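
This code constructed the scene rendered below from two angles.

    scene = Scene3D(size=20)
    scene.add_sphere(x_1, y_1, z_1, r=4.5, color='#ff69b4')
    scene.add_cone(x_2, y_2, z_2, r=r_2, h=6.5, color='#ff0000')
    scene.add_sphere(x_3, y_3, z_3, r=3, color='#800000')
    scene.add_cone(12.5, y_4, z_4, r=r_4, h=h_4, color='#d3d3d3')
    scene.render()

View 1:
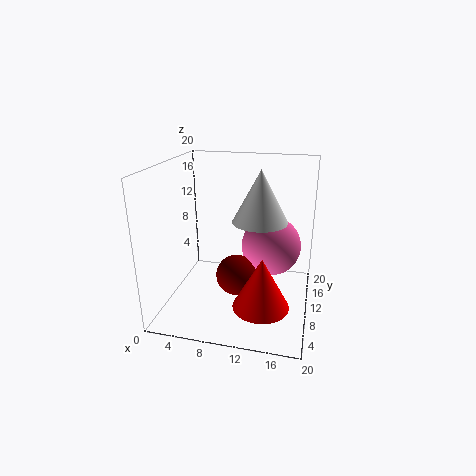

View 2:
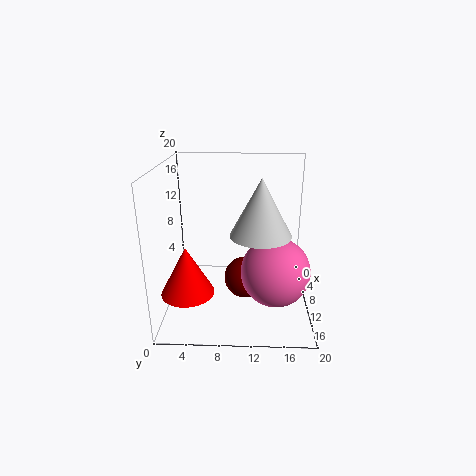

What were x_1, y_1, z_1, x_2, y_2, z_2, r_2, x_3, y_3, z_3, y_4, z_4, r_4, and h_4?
x_1 = 14
y_1 = 15
z_1 = 7
x_2 = 14.5
y_2 = 3.5
z_2 = 4
r_2 = 3.5
x_3 = 9.5
y_3 = 11
z_3 = 3.5
y_4 = 13
z_4 = 11.5
r_4 = 4
h_4 = 7.5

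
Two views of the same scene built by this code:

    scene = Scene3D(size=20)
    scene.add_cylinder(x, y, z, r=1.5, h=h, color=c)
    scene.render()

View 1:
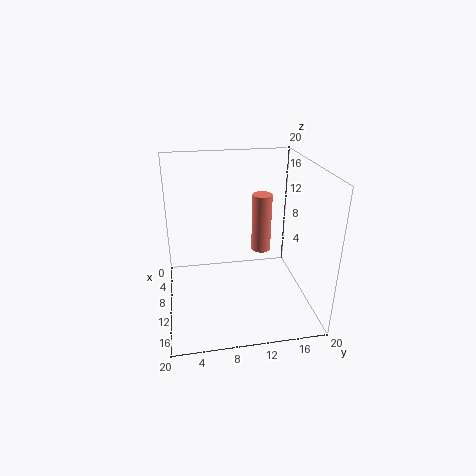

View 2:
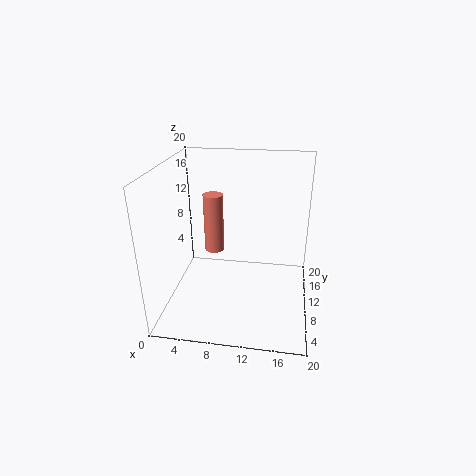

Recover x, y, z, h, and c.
x = 5.5, y = 14.5, z = 5.5, h = 9, c = 'salmon'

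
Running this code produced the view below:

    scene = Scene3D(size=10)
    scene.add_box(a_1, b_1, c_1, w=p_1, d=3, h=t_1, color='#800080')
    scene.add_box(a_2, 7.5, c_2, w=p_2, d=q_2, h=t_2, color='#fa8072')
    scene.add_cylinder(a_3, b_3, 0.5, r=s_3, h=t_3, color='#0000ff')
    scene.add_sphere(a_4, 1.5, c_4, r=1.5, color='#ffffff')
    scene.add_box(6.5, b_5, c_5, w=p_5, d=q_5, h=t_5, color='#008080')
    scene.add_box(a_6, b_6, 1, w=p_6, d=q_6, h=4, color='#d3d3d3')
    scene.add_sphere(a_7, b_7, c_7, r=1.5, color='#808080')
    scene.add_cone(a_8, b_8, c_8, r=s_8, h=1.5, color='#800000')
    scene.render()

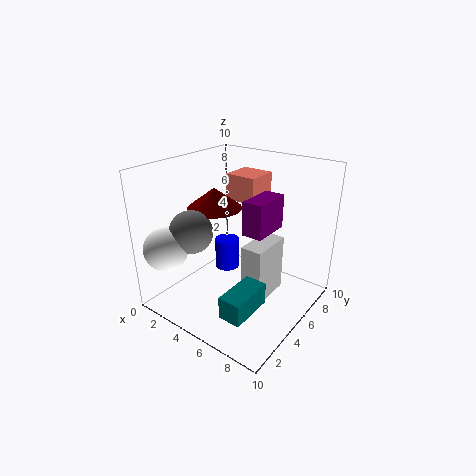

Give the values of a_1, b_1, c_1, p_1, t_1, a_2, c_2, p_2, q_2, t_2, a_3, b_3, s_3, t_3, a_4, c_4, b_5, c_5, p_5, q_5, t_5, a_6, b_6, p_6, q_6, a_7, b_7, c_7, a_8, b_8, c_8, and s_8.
a_1 = 5, b_1 = 5.5, c_1 = 5, p_1 = 1.5, t_1 = 2.5, a_2 = 2, c_2 = 6.5, p_2 = 2.5, q_2 = 2.5, t_2 = 2, a_3 = 2, b_3 = 7.5, s_3 = 1, t_3 = 2.5, a_4 = 1.5, c_4 = 4.5, b_5 = 1, c_5 = 1.5, p_5 = 1.5, q_5 = 3, t_5 = 1.5, a_6 = 6, b_6 = 4, p_6 = 1.5, q_6 = 3, a_7 = 2.5, b_7 = 3, c_7 = 5.5, a_8 = 2.5, b_8 = 5.5, c_8 = 6.5, s_8 = 2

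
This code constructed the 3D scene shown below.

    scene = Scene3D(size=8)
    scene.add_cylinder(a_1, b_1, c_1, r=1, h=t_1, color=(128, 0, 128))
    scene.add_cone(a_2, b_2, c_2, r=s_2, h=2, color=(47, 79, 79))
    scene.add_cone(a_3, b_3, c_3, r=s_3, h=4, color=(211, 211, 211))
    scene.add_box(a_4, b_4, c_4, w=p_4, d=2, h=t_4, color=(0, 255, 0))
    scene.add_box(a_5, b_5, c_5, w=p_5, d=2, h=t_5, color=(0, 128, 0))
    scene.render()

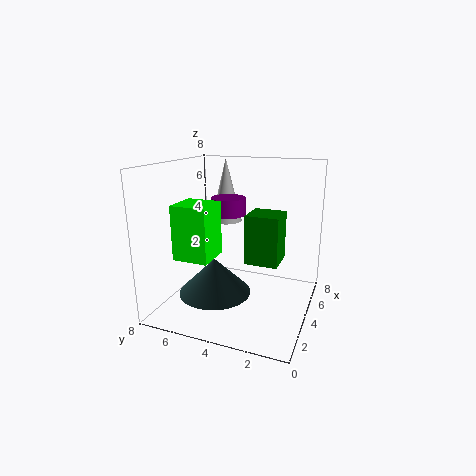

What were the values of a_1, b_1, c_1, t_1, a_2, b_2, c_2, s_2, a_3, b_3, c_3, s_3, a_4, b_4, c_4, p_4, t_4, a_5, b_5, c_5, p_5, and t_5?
a_1 = 5
b_1 = 5
c_1 = 5
t_1 = 1
a_2 = 3
b_2 = 5
c_2 = 1
s_2 = 2
a_3 = 7
b_3 = 6
c_3 = 4
s_3 = 1
a_4 = 2
b_4 = 5
c_4 = 3
p_4 = 2
t_4 = 3
a_5 = 5
b_5 = 2
c_5 = 2
p_5 = 2
t_5 = 3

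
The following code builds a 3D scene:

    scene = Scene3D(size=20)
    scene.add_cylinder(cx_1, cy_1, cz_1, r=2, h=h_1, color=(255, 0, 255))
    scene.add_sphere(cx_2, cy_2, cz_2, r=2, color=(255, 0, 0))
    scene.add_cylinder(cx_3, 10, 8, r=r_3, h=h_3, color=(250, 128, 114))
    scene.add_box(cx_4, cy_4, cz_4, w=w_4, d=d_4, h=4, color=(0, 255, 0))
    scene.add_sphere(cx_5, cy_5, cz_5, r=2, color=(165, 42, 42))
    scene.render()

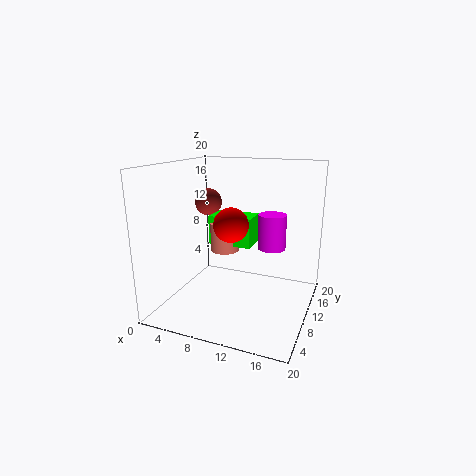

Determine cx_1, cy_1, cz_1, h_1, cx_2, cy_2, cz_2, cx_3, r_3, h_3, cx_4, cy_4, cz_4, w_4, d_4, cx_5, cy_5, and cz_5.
cx_1 = 14
cy_1 = 13
cz_1 = 8
h_1 = 5
cx_2 = 12
cy_2 = 3
cz_2 = 14
cx_3 = 8
r_3 = 2
h_3 = 4
cx_4 = 6
cy_4 = 9
cz_4 = 9
w_4 = 6
d_4 = 4
cx_5 = 4
cy_5 = 13
cz_5 = 14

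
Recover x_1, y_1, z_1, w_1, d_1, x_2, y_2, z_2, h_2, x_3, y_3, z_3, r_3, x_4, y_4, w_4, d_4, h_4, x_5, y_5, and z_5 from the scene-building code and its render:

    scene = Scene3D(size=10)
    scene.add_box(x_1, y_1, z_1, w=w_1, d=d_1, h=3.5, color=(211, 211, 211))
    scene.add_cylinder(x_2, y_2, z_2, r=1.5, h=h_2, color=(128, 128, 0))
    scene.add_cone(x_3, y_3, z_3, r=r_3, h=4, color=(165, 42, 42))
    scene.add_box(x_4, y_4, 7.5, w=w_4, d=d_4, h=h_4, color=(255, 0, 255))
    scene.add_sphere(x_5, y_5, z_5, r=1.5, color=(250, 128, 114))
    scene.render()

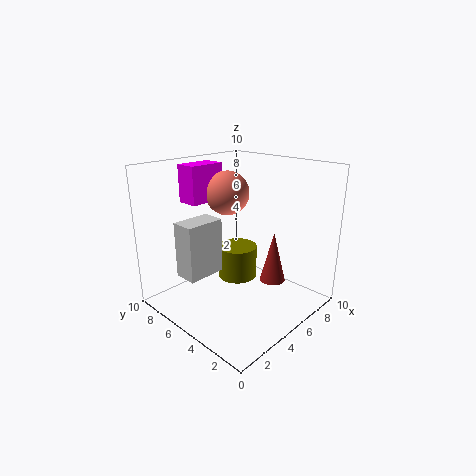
x_1 = 0.5; y_1 = 4.5; z_1 = 3.5; w_1 = 2.5; d_1 = 1.5; x_2 = 6.5; y_2 = 6.5; z_2 = 1; h_2 = 2.5; x_3 = 8.5; y_3 = 4.5; z_3 = 0.5; r_3 = 1; x_4 = 2.5; y_4 = 6.5; w_4 = 2.5; d_4 = 1.5; h_4 = 2.5; x_5 = 5; y_5 = 6; z_5 = 8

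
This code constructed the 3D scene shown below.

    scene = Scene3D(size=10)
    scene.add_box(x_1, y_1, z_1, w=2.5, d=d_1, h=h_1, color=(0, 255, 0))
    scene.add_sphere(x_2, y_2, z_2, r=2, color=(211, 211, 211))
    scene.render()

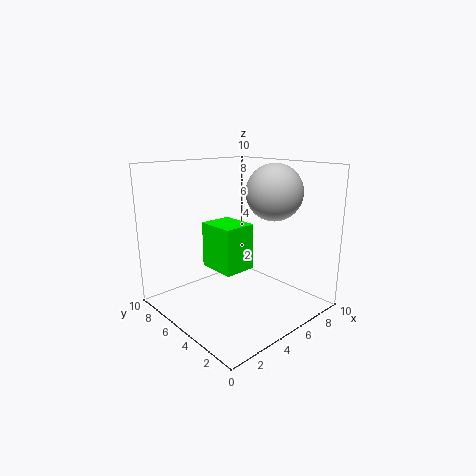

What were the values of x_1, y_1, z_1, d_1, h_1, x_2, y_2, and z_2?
x_1 = 4.5, y_1 = 5.5, z_1 = 2, d_1 = 3, h_1 = 3.5, x_2 = 7.5, y_2 = 4, z_2 = 8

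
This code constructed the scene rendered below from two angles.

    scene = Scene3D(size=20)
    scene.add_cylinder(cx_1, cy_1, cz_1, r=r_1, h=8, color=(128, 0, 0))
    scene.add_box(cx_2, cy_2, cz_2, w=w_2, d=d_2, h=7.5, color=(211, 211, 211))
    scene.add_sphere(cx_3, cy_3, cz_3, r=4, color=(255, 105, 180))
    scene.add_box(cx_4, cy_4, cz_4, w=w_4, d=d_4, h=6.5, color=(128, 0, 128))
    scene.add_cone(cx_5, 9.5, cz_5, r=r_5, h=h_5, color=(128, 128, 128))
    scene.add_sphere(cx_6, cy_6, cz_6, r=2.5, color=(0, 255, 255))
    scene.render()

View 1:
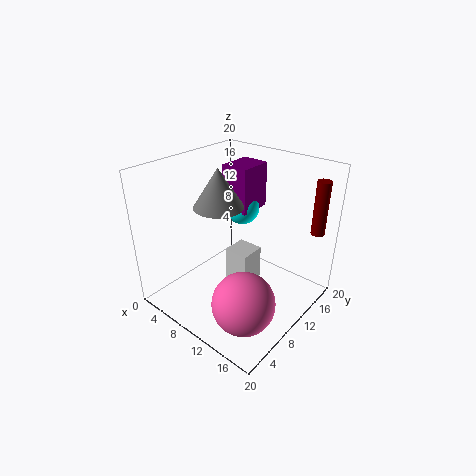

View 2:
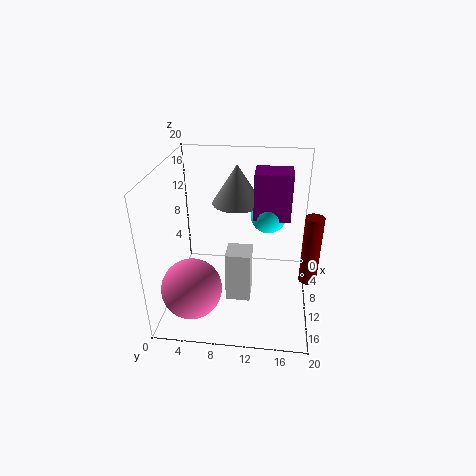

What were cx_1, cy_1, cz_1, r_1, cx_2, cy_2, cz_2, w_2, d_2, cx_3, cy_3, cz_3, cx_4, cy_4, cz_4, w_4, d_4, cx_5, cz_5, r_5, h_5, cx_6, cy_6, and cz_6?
cx_1 = 17.5; cy_1 = 19; cz_1 = 9.5; r_1 = 1; cx_2 = 9; cy_2 = 8.5; cz_2 = 1; w_2 = 3.5; d_2 = 3.5; cx_3 = 15.5; cy_3 = 4.5; cz_3 = 5; cx_4 = 5.5; cy_4 = 12; cz_4 = 12.5; w_4 = 4; d_4 = 5; cx_5 = 7; cz_5 = 14; r_5 = 3.5; h_5 = 5.5; cx_6 = 7.5; cy_6 = 14; cz_6 = 12.5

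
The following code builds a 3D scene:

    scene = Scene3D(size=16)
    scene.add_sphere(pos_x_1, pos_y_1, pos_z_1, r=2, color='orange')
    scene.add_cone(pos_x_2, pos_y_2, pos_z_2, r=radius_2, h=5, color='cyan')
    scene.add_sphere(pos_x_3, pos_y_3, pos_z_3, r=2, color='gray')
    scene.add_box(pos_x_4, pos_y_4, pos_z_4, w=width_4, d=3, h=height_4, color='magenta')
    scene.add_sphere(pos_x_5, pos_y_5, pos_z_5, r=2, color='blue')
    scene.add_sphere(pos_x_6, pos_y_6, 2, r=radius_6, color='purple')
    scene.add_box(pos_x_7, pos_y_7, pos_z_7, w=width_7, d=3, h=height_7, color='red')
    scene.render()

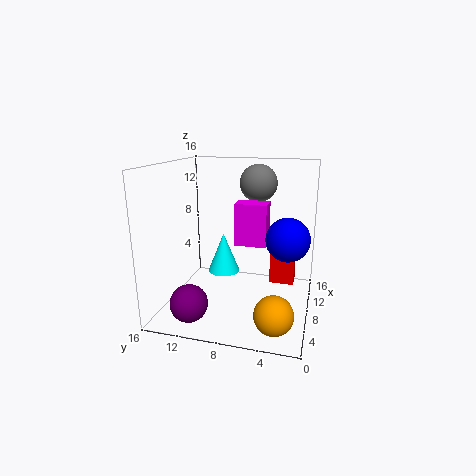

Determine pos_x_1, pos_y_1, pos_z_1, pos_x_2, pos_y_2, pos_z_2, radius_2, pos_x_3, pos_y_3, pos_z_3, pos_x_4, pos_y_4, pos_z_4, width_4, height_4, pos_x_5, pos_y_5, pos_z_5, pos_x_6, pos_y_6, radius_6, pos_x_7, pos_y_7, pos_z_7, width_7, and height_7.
pos_x_1 = 3; pos_y_1 = 3; pos_z_1 = 2; pos_x_2 = 12; pos_y_2 = 11; pos_z_2 = 2; radius_2 = 2; pos_x_3 = 9; pos_y_3 = 6; pos_z_3 = 14; pos_x_4 = 3; pos_y_4 = 4; pos_z_4 = 9; width_4 = 2; height_4 = 4; pos_x_5 = 3; pos_y_5 = 2; pos_z_5 = 10; pos_x_6 = 3; pos_y_6 = 12; radius_6 = 2; pos_x_7 = 12; pos_y_7 = 2; pos_z_7 = 1; width_7 = 2; height_7 = 5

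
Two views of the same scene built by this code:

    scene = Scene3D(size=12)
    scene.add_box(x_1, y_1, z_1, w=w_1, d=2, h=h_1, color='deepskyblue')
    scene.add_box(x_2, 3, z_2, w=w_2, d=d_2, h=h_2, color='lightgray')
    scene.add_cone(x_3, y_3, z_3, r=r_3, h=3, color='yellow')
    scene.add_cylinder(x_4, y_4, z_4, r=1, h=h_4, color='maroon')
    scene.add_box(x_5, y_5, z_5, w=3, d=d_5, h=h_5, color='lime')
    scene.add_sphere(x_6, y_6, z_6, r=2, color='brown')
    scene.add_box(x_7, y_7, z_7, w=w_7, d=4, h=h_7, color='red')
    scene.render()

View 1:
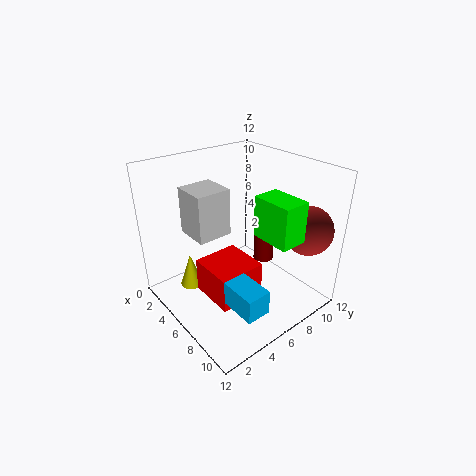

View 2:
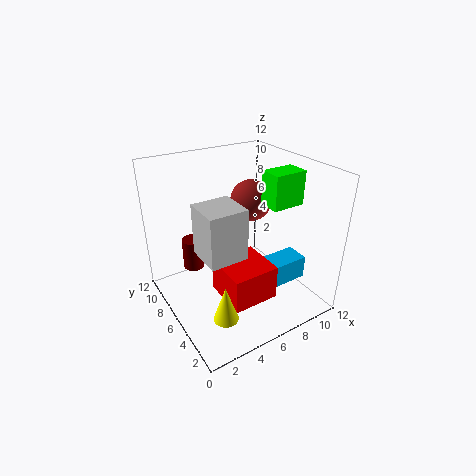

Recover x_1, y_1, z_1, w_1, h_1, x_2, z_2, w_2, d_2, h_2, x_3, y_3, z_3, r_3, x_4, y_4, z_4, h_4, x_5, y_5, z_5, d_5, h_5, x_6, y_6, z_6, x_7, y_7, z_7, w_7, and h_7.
x_1 = 8, y_1 = 3, z_1 = 2, w_1 = 3, h_1 = 2, x_2 = 2, z_2 = 6, w_2 = 3, d_2 = 3, h_2 = 4, x_3 = 3, y_3 = 3, z_3 = 1, r_3 = 1, x_4 = 4, y_4 = 11, z_4 = 1, h_4 = 3, x_5 = 9, y_5 = 5, z_5 = 8, d_5 = 2, h_5 = 3, x_6 = 10, y_6 = 10, z_6 = 7, x_7 = 4, y_7 = 3, z_7 = 1, w_7 = 4, h_7 = 3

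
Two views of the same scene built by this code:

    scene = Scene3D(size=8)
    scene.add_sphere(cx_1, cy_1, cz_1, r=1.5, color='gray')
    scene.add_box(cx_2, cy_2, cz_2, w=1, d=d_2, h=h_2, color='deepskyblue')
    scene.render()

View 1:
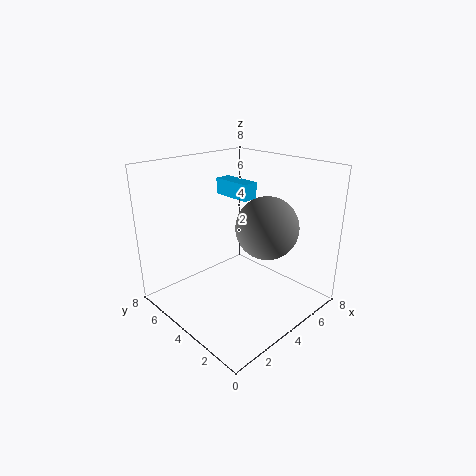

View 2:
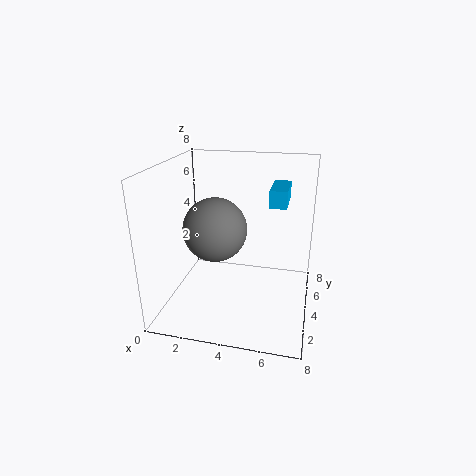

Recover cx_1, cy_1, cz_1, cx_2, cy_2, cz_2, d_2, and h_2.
cx_1 = 3.5; cy_1 = 1.5; cz_1 = 5.5; cx_2 = 5.5; cy_2 = 5; cz_2 = 5.5; d_2 = 2.5; h_2 = 1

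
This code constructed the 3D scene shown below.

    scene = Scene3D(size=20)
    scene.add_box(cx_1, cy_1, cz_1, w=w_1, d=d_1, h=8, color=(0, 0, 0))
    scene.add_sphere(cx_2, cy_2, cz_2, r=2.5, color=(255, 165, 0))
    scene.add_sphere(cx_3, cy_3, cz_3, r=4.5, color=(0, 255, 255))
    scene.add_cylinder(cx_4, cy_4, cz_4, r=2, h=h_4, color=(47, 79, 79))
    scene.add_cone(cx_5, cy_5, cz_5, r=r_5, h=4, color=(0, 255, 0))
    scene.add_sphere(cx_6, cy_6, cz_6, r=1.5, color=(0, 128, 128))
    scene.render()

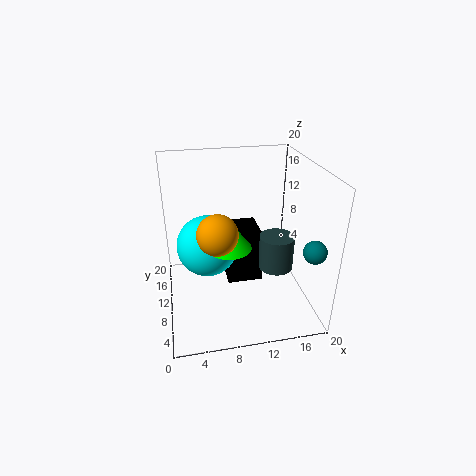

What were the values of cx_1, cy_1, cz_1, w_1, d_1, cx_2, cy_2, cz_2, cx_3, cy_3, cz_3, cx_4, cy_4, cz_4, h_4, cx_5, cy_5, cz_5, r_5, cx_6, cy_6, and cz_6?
cx_1 = 9, cy_1 = 12.5, cz_1 = 0.5, w_1 = 5.5, d_1 = 6.5, cx_2 = 6.5, cy_2 = 5, cz_2 = 13.5, cx_3 = 6, cy_3 = 13, cz_3 = 7.5, cx_4 = 13, cy_4 = 2.5, cz_4 = 10, h_4 = 4, cx_5 = 8.5, cy_5 = 8.5, cz_5 = 9.5, r_5 = 3, cx_6 = 18.5, cy_6 = 3.5, cz_6 = 10.5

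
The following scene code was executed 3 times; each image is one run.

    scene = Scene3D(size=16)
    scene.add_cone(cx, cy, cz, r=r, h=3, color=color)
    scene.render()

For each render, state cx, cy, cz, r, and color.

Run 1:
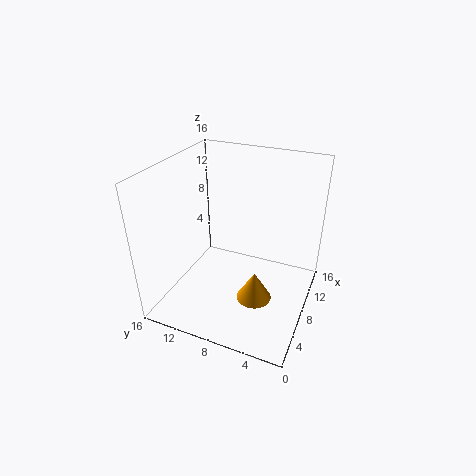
cx = 4, cy = 4.5, cz = 4, r = 1.75, color = 'orange'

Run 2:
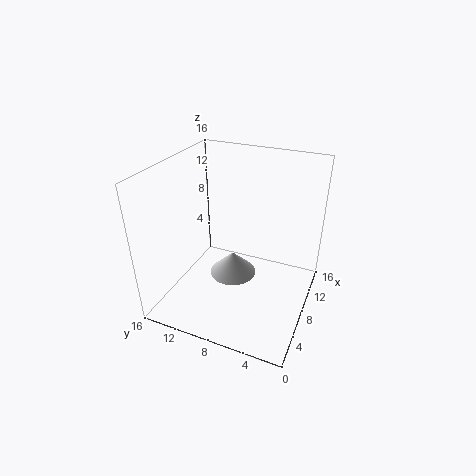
cx = 11.5, cy = 10.25, cz = 0.25, r = 3, color = 'lightgray'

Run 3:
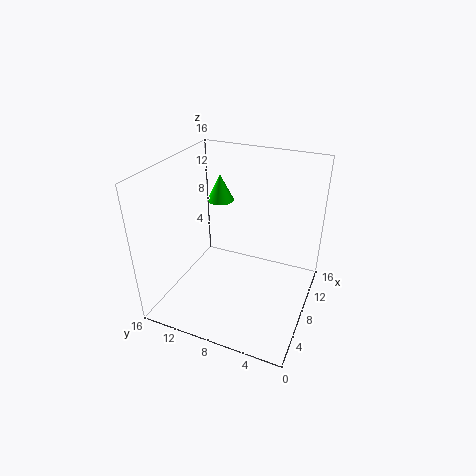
cx = 10, cy = 11, cz = 11.25, r = 1.5, color = 'lime'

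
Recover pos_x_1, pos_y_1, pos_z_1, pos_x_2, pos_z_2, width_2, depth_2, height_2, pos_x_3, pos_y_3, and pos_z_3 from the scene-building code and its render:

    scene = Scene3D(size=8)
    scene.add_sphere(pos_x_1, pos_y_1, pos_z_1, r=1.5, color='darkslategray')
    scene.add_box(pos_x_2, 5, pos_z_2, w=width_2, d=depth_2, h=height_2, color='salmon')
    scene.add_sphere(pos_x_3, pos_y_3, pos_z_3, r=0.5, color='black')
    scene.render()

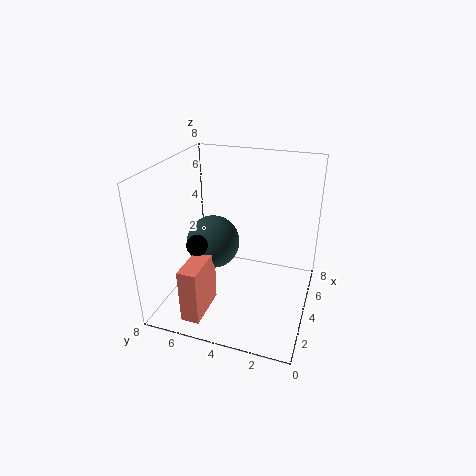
pos_x_1 = 4; pos_y_1 = 5.5; pos_z_1 = 3.5; pos_x_2 = 0.5; pos_z_2 = 0.5; width_2 = 2.5; depth_2 = 1; height_2 = 3; pos_x_3 = 1; pos_y_3 = 5; pos_z_3 = 5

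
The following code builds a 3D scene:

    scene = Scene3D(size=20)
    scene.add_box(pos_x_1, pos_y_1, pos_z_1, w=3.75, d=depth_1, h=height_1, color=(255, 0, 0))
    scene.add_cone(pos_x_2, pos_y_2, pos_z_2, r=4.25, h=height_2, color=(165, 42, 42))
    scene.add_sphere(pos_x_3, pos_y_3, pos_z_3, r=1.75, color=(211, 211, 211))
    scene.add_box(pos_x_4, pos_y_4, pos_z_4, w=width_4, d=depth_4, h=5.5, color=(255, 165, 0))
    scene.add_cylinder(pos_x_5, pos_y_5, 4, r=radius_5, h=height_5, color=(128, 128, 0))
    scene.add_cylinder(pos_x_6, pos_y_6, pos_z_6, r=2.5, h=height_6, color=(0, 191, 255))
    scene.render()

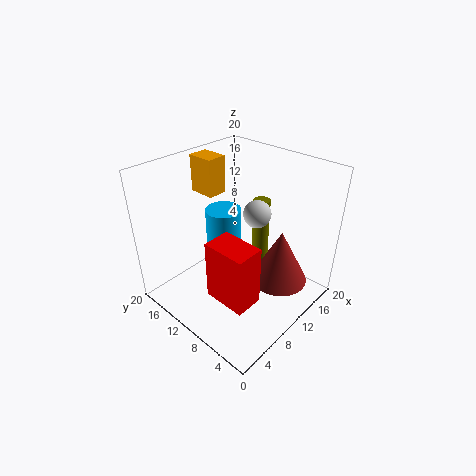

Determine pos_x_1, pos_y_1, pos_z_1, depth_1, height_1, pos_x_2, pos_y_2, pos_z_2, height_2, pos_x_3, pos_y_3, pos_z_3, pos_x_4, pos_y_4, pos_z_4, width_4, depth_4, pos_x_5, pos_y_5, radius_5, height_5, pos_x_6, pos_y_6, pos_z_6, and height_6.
pos_x_1 = 3.25, pos_y_1 = 3.5, pos_z_1 = 4.75, depth_1 = 5.75, height_1 = 8, pos_x_2 = 15.25, pos_y_2 = 6.25, pos_z_2 = 1.75, height_2 = 8.25, pos_x_3 = 10, pos_y_3 = 6.75, pos_z_3 = 15, pos_x_4 = 10.5, pos_y_4 = 15.75, pos_z_4 = 14, width_4 = 3, depth_4 = 4, pos_x_5 = 15, pos_y_5 = 10, radius_5 = 1.25, height_5 = 10, pos_x_6 = 10, pos_y_6 = 12.75, pos_z_6 = 8, height_6 = 5.5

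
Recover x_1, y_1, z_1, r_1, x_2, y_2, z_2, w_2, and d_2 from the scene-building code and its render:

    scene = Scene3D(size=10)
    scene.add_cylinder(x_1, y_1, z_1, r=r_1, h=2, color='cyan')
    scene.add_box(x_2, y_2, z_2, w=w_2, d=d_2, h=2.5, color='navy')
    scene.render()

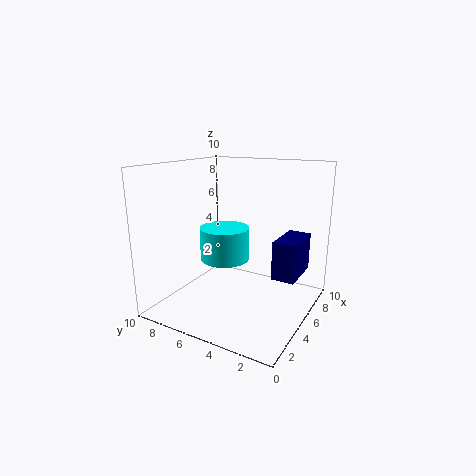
x_1 = 2.5, y_1 = 4.5, z_1 = 4.5, r_1 = 1.5, x_2 = 4, y_2 = 0.5, z_2 = 3, w_2 = 3, d_2 = 1.5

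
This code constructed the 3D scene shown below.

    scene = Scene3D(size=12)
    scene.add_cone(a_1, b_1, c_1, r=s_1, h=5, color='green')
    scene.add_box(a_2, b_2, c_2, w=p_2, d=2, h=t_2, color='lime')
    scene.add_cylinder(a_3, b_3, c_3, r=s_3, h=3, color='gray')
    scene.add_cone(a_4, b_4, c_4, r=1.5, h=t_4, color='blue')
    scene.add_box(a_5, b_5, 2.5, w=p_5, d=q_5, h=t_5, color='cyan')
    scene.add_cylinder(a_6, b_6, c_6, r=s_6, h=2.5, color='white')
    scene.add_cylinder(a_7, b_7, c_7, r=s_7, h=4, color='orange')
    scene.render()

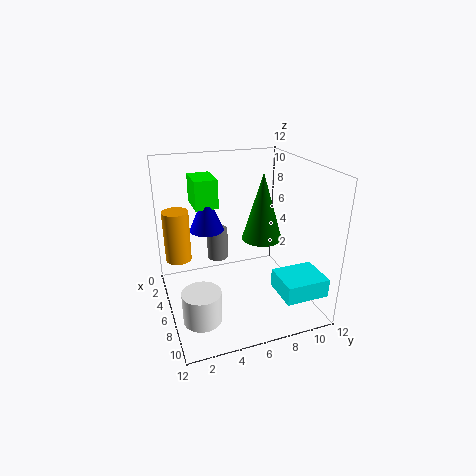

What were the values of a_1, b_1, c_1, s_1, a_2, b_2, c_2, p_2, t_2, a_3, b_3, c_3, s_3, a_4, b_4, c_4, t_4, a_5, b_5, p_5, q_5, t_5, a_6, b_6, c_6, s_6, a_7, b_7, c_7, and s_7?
a_1 = 8.5, b_1 = 7, c_1 = 7, s_1 = 1.5, a_2 = 1, b_2 = 3, c_2 = 8, p_2 = 3, t_2 = 2.5, a_3 = 1.5, b_3 = 5.5, c_3 = 2, s_3 = 1, a_4 = 3.5, b_4 = 4, c_4 = 6, t_4 = 3.5, a_5 = 8.5, b_5 = 8, p_5 = 3, q_5 = 3.5, t_5 = 1.5, a_6 = 9, b_6 = 2, c_6 = 1, s_6 = 1.5, a_7 = 6, b_7 = 1, c_7 = 5, s_7 = 1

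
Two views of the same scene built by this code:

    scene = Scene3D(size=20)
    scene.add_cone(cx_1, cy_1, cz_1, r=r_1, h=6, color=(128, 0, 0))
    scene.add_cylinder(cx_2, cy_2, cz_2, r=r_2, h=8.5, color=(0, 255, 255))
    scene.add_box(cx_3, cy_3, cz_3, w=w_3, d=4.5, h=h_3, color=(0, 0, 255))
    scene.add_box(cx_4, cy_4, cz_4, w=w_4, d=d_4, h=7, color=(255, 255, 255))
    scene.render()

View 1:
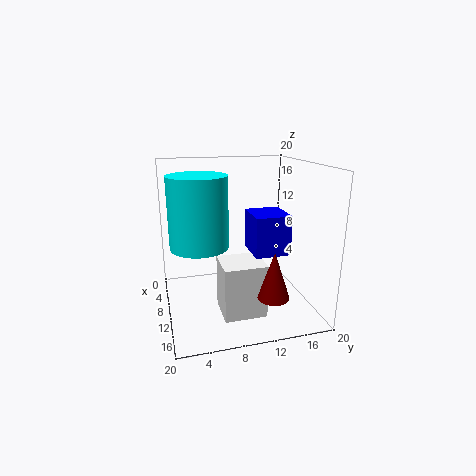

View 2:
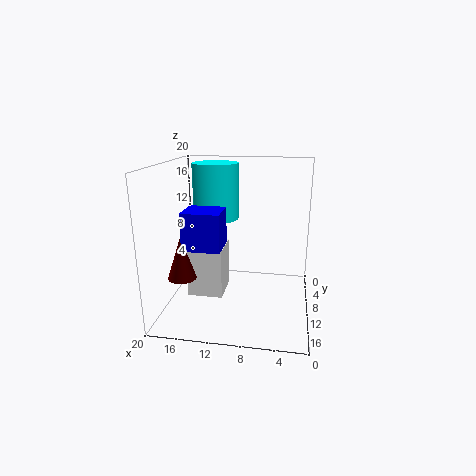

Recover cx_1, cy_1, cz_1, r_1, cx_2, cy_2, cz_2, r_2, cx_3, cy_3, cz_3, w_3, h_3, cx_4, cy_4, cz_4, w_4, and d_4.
cx_1 = 17.5; cy_1 = 12.5; cz_1 = 4.5; r_1 = 2; cx_2 = 14.5; cy_2 = 4; cz_2 = 11; r_2 = 3.5; cx_3 = 11.5; cy_3 = 10.5; cz_3 = 9.5; w_3 = 5; h_3 = 5; cx_4 = 12; cy_4 = 6.5; cz_4 = 1.5; w_4 = 5; d_4 = 5.5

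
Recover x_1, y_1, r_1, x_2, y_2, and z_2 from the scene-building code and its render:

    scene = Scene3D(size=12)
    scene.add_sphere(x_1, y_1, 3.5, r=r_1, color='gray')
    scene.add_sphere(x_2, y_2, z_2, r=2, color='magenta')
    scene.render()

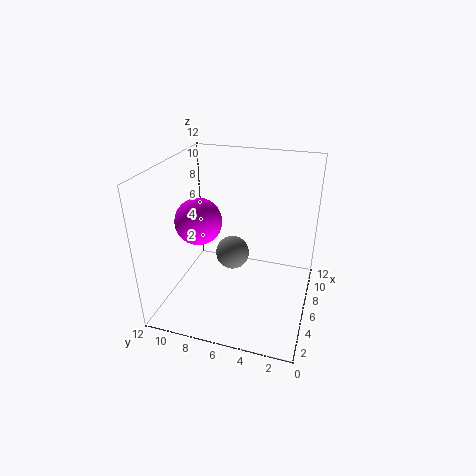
x_1 = 7.5
y_1 = 7
r_1 = 1.5
x_2 = 6
y_2 = 9.5
z_2 = 7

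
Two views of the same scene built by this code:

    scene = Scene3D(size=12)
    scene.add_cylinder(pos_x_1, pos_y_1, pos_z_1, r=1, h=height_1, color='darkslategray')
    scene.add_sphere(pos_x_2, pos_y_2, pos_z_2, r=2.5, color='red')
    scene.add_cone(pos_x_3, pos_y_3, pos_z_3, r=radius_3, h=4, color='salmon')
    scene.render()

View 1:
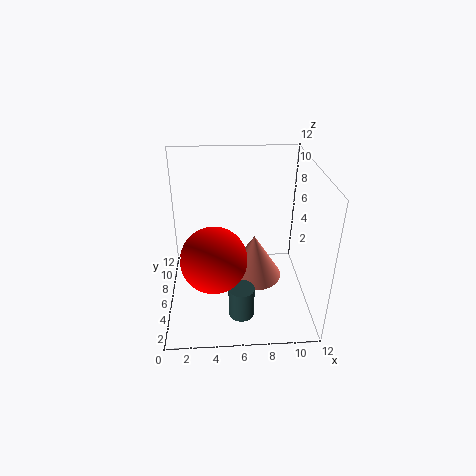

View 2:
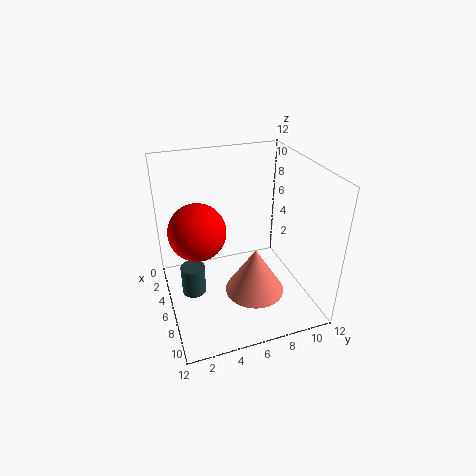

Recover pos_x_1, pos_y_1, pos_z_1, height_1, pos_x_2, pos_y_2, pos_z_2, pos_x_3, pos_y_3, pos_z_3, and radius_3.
pos_x_1 = 6; pos_y_1 = 2; pos_z_1 = 1.5; height_1 = 2.5; pos_x_2 = 4; pos_y_2 = 3; pos_z_2 = 6; pos_x_3 = 7.5; pos_y_3 = 7; pos_z_3 = 1.5; radius_3 = 2.5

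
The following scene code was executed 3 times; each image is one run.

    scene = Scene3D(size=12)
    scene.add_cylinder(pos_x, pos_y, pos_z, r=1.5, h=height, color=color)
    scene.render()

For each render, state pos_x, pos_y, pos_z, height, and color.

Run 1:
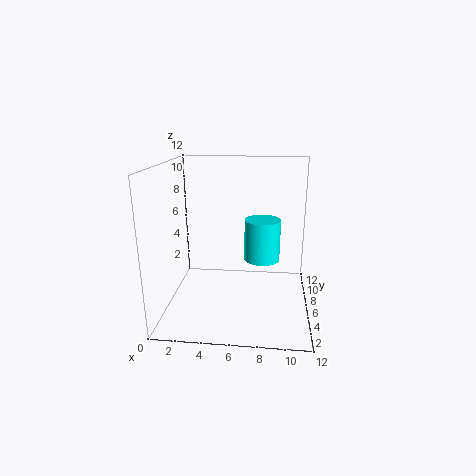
pos_x = 8, pos_y = 6.5, pos_z = 4, height = 3.5, color = 'cyan'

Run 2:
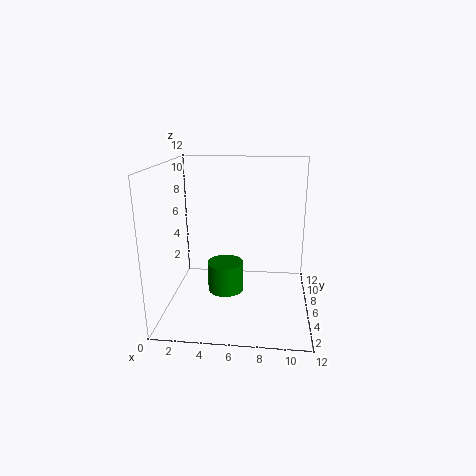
pos_x = 5, pos_y = 5.5, pos_z = 1.5, height = 2.5, color = 'green'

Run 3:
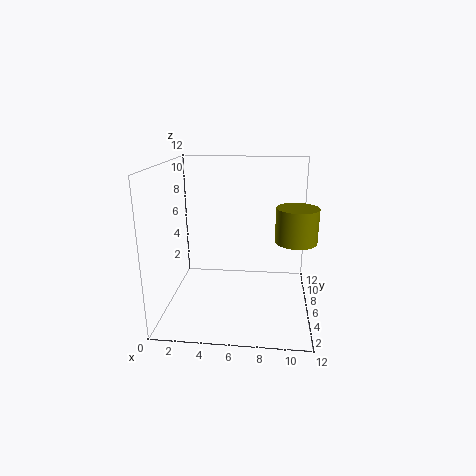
pos_x = 10.5, pos_y = 3, pos_z = 7, height = 2.5, color = 'olive'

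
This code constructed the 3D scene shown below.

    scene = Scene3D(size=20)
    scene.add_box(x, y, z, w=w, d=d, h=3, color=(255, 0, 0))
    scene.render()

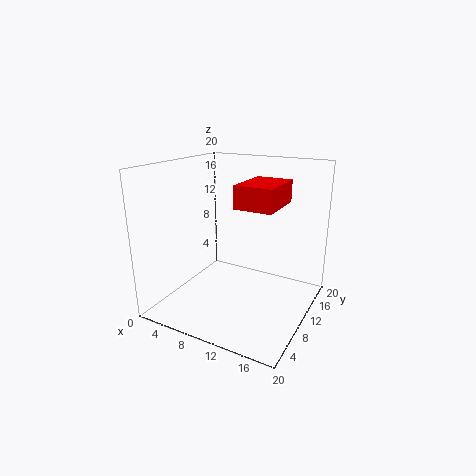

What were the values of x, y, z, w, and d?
x = 11; y = 7; z = 15; w = 5; d = 7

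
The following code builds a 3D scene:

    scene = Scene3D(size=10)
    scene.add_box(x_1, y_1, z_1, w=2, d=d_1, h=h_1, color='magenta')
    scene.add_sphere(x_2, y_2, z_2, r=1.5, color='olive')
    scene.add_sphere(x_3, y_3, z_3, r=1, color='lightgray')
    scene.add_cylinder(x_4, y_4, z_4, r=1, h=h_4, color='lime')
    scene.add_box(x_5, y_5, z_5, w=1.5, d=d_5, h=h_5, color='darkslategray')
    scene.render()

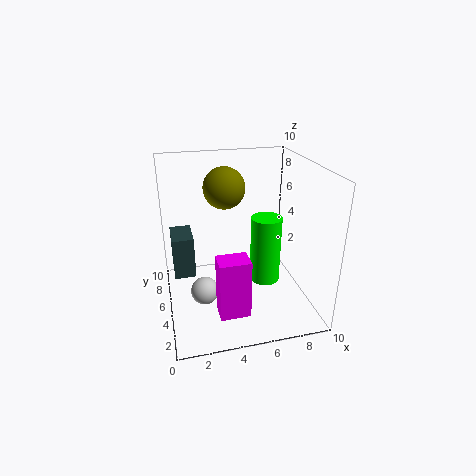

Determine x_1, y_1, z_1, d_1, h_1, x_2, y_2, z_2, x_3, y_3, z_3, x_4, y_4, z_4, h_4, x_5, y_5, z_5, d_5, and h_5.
x_1 = 3
y_1 = 1.5
z_1 = 1
d_1 = 1.5
h_1 = 4
x_2 = 4.5
y_2 = 7
z_2 = 8
x_3 = 2.5
y_3 = 5
z_3 = 1
x_4 = 6.5
y_4 = 3.5
z_4 = 2.5
h_4 = 4.5
x_5 = 0.5
y_5 = 5.5
z_5 = 2
d_5 = 2.5
h_5 = 3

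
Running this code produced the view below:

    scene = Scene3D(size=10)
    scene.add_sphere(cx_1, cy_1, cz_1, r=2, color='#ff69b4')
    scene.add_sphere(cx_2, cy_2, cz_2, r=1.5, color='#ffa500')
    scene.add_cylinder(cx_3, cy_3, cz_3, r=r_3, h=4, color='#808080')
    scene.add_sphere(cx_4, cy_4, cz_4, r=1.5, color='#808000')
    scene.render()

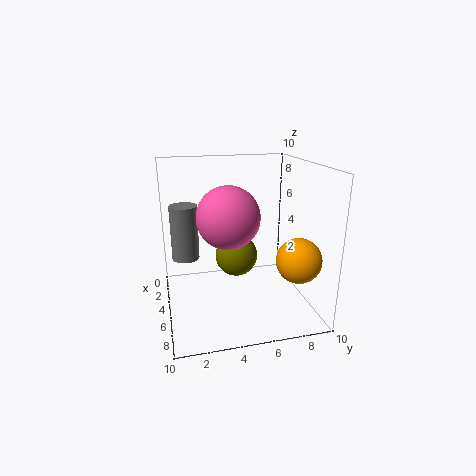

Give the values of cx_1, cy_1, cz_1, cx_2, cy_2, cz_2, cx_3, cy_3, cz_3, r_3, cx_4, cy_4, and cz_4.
cx_1 = 6.5
cy_1 = 4
cz_1 = 7
cx_2 = 7.5
cy_2 = 8.5
cz_2 = 4
cx_3 = 3
cy_3 = 1.5
cz_3 = 3
r_3 = 1
cx_4 = 4.5
cy_4 = 5
cz_4 = 3.5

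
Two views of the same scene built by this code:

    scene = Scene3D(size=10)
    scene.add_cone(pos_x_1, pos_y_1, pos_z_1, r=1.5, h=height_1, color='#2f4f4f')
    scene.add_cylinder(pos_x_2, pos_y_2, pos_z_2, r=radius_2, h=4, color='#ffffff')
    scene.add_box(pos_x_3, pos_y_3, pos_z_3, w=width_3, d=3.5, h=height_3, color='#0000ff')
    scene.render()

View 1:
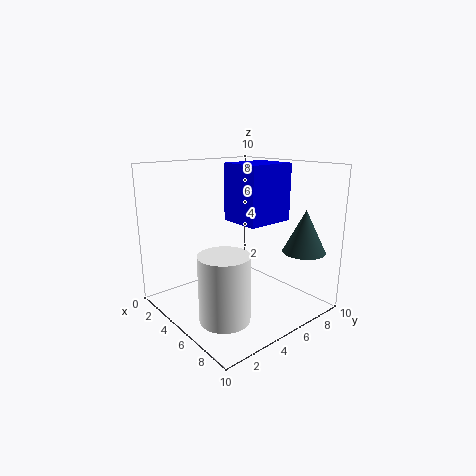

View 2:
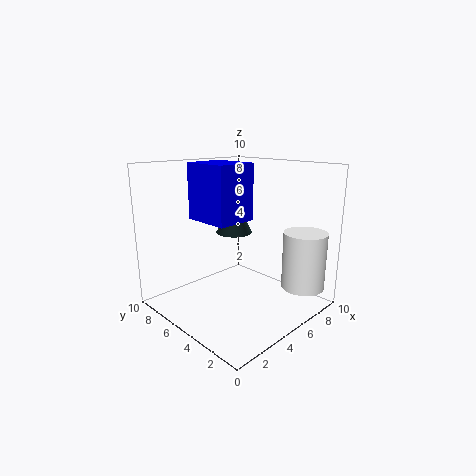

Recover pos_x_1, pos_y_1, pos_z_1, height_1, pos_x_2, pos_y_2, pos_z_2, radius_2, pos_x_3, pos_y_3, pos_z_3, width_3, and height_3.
pos_x_1 = 8; pos_y_1 = 8.5; pos_z_1 = 4; height_1 = 3; pos_x_2 = 8; pos_y_2 = 1.5; pos_z_2 = 1.5; radius_2 = 1.5; pos_x_3 = 3.5; pos_y_3 = 5; pos_z_3 = 6; width_3 = 3; height_3 = 4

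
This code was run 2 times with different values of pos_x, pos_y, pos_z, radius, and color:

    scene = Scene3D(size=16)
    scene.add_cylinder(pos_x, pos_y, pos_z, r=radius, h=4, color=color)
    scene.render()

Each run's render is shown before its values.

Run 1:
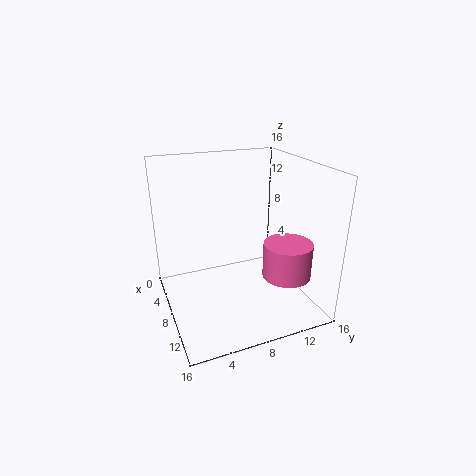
pos_x = 10.5
pos_y = 13
pos_z = 3.5
radius = 2.75
color = 'hotpink'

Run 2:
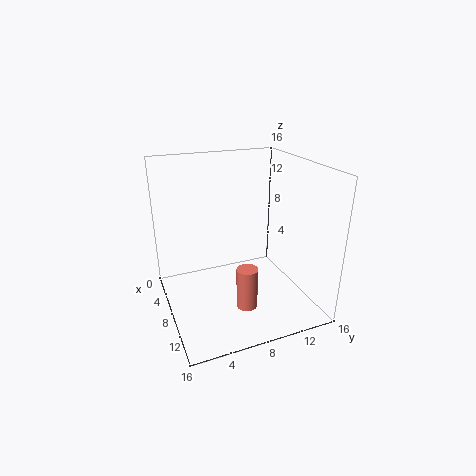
pos_x = 14.5
pos_y = 6.25
pos_z = 4
radius = 1
color = 'salmon'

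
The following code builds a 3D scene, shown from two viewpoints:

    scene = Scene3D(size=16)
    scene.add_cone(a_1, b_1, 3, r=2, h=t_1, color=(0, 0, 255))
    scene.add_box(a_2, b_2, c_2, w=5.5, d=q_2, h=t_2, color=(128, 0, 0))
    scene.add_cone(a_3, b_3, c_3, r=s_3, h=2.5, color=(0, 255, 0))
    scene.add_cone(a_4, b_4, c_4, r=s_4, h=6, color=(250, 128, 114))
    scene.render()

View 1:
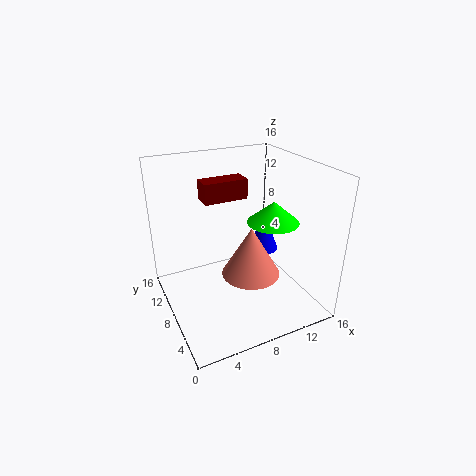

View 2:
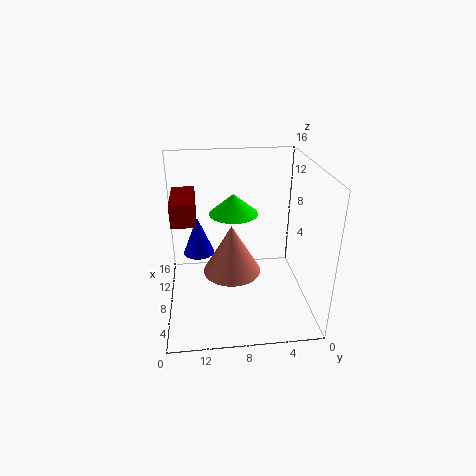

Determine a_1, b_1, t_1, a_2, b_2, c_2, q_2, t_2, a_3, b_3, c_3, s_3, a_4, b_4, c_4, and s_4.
a_1 = 14
b_1 = 12.5
t_1 = 5
a_2 = 6
b_2 = 12.5
c_2 = 10.5
q_2 = 2.5
t_2 = 2.5
a_3 = 12.5
b_3 = 8
c_3 = 9
s_3 = 3
a_4 = 10
b_4 = 8.5
c_4 = 2.5
s_4 = 3.5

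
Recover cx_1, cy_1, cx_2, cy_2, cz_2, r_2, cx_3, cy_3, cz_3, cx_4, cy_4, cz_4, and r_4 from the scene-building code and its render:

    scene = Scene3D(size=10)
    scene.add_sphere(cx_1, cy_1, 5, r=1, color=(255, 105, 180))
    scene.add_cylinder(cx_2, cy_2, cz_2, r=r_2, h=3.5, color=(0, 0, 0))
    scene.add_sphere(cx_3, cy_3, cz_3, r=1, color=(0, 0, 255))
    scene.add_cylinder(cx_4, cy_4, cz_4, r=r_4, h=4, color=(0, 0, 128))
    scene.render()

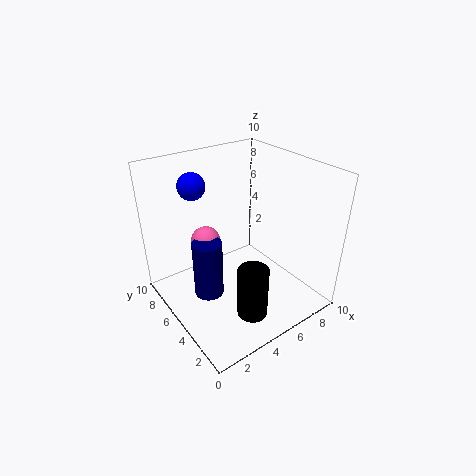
cx_1 = 3
cy_1 = 6
cx_2 = 4
cy_2 = 2
cz_2 = 1
r_2 = 1
cx_3 = 3.5
cy_3 = 8.5
cz_3 = 8
cx_4 = 2.5
cy_4 = 5
cz_4 = 1.5
r_4 = 1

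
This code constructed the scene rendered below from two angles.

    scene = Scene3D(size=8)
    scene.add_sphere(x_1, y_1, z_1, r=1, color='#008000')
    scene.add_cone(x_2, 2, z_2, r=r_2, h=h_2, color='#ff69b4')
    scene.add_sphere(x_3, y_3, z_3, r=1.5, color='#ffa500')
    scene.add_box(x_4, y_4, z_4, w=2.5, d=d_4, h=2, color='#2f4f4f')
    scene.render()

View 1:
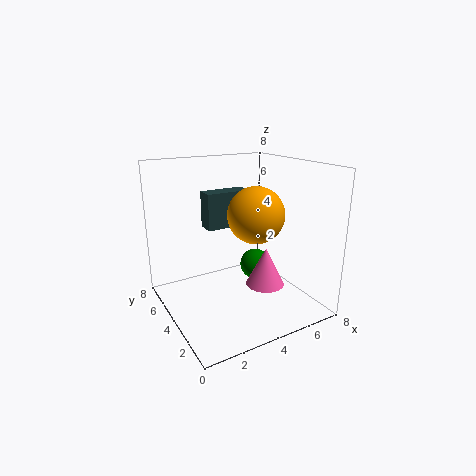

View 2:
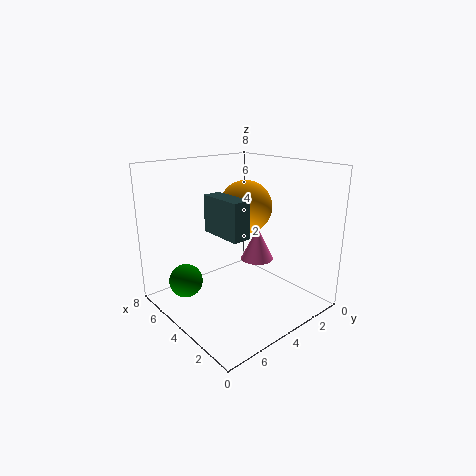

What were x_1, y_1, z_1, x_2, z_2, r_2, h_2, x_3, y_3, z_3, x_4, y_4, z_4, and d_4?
x_1 = 6.5; y_1 = 6; z_1 = 1; x_2 = 4.5; z_2 = 2; r_2 = 1; h_2 = 2; x_3 = 4.5; y_3 = 3; z_3 = 5.5; x_4 = 2.5; y_4 = 4.5; z_4 = 4.5; d_4 = 1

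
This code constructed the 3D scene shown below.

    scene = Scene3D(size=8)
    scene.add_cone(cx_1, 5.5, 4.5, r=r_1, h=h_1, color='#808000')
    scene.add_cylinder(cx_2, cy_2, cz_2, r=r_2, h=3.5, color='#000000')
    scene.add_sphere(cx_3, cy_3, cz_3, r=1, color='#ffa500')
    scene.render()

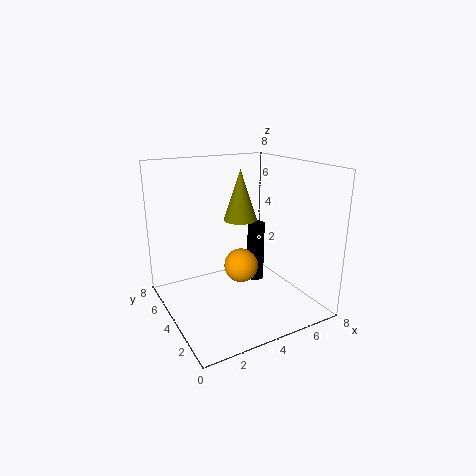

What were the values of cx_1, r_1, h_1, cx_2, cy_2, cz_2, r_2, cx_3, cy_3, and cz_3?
cx_1 = 5; r_1 = 1; h_1 = 3; cx_2 = 5.5; cy_2 = 4.5; cz_2 = 1; r_2 = 0.5; cx_3 = 4.5; cy_3 = 4.5; cz_3 = 2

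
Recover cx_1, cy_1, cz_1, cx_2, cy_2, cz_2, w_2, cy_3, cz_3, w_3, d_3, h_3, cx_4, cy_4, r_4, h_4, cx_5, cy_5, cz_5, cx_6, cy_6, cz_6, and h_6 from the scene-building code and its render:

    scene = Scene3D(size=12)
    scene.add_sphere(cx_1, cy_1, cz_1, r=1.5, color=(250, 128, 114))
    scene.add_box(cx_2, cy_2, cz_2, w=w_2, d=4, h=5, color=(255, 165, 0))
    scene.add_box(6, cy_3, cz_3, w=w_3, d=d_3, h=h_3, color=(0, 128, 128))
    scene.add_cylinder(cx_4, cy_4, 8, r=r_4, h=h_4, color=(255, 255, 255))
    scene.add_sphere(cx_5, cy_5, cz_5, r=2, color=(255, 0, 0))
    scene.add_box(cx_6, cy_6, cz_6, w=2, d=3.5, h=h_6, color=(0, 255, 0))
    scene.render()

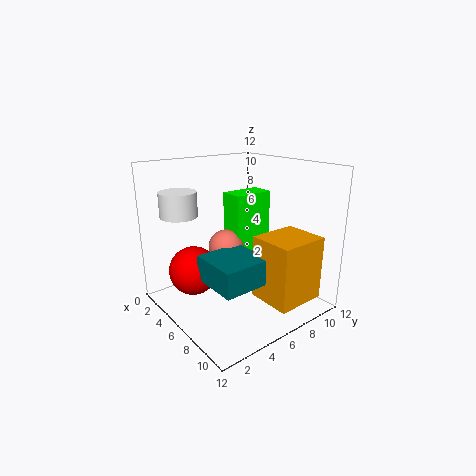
cx_1 = 5; cy_1 = 5.5; cz_1 = 5; cx_2 = 8.5; cy_2 = 5.5; cz_2 = 2; w_2 = 3.5; cy_3 = 2; cz_3 = 3.5; w_3 = 4; d_3 = 4; h_3 = 2; cx_4 = 3.5; cy_4 = 2; r_4 = 1.5; h_4 = 2; cx_5 = 4.5; cy_5 = 2.5; cz_5 = 3.5; cx_6 = 4; cy_6 = 6; cz_6 = 4; h_6 = 5.5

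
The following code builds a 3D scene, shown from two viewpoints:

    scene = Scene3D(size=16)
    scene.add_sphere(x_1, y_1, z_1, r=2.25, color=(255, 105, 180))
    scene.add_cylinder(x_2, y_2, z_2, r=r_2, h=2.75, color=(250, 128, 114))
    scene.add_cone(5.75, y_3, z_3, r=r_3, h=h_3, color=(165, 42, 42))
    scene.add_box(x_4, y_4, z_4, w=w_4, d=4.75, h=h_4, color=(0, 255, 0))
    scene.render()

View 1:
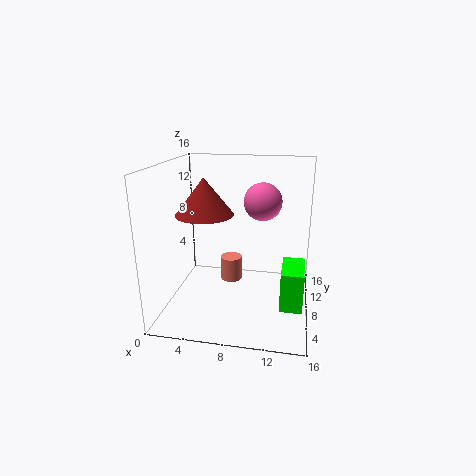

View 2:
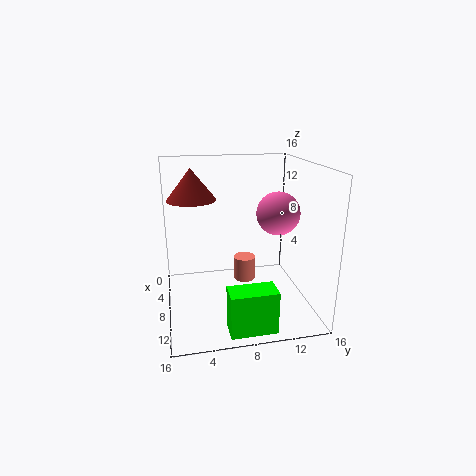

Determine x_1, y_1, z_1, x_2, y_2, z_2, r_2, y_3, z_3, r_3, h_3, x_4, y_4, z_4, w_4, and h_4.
x_1 = 10.25
y_1 = 11.75
z_1 = 11.25
x_2 = 7
y_2 = 9
z_2 = 2.5
r_2 = 1.25
y_3 = 3.25
z_3 = 12
r_3 = 2.75
h_3 = 3.5
x_4 = 13
y_4 = 5.75
z_4 = 0.5
w_4 = 2.5
h_4 = 4.5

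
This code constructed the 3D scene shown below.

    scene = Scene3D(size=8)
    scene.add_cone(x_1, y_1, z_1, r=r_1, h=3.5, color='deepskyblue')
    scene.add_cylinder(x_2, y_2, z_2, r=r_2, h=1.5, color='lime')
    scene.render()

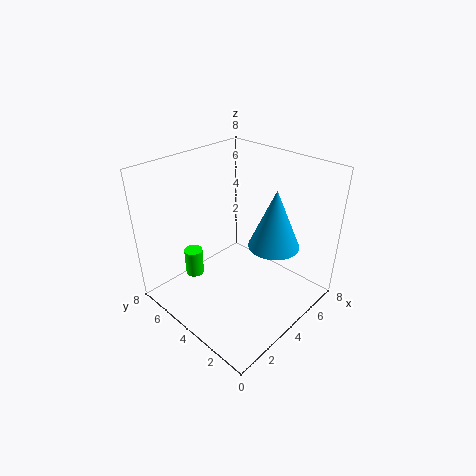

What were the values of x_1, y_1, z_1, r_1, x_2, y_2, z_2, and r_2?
x_1 = 6
y_1 = 3
z_1 = 3
r_1 = 1.5
x_2 = 2
y_2 = 5.5
z_2 = 2
r_2 = 0.5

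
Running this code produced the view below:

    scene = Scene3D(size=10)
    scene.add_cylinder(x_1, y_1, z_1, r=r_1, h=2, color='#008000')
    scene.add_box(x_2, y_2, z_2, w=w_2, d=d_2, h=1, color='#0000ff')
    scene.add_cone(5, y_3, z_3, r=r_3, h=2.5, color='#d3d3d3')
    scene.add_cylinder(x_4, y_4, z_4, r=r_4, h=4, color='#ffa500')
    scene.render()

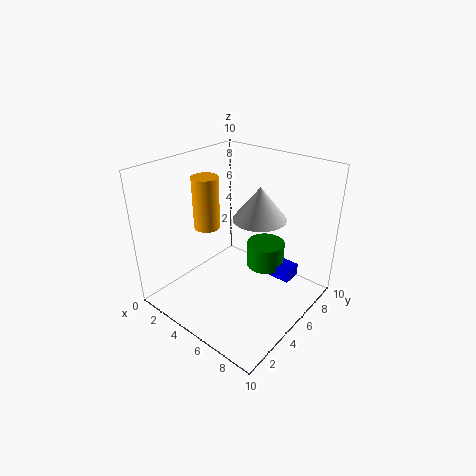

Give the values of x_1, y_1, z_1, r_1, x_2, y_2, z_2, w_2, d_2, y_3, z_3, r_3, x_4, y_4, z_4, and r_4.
x_1 = 5, y_1 = 8.5, z_1 = 1, r_1 = 1.5, x_2 = 5.5, y_2 = 8, z_2 = 0.5, w_2 = 2, d_2 = 1.5, y_3 = 7.5, z_3 = 5.5, r_3 = 2, x_4 = 1.5, y_4 = 5.5, z_4 = 4.5, r_4 = 1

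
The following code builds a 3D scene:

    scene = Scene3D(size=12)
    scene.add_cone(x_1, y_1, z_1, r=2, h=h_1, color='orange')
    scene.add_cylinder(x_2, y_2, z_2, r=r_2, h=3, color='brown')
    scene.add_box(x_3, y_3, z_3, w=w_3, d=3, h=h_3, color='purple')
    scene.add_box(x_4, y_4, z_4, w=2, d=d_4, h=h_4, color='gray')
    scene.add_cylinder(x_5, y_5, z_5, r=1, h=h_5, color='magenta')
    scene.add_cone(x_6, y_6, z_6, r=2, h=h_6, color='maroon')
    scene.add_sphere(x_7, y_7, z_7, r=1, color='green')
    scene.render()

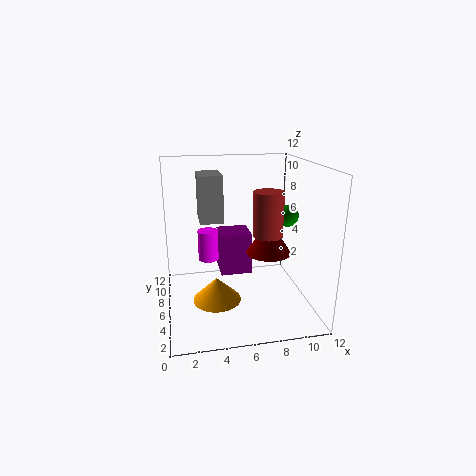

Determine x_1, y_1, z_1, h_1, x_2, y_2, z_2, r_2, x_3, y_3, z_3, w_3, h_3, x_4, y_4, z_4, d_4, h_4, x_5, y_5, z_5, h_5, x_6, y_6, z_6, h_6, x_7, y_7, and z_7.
x_1 = 4, y_1 = 5, z_1 = 1, h_1 = 2, x_2 = 7, y_2 = 1, z_2 = 8, r_2 = 1, x_3 = 5, y_3 = 9, z_3 = 1, w_3 = 3, h_3 = 4, x_4 = 3, y_4 = 7, z_4 = 7, d_4 = 3, h_4 = 4, x_5 = 4, y_5 = 11, z_5 = 2, h_5 = 3, x_6 = 9, y_6 = 7, z_6 = 4, h_6 = 3, x_7 = 11, y_7 = 8, z_7 = 7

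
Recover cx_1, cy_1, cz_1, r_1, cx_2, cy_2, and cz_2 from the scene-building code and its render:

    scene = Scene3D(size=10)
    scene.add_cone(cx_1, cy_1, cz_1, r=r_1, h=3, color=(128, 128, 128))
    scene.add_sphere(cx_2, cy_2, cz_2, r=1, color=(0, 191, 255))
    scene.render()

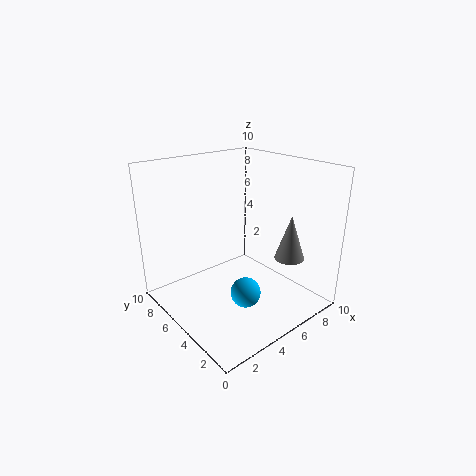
cx_1 = 7
cy_1 = 2
cz_1 = 4
r_1 = 1
cx_2 = 4
cy_2 = 3
cz_2 = 2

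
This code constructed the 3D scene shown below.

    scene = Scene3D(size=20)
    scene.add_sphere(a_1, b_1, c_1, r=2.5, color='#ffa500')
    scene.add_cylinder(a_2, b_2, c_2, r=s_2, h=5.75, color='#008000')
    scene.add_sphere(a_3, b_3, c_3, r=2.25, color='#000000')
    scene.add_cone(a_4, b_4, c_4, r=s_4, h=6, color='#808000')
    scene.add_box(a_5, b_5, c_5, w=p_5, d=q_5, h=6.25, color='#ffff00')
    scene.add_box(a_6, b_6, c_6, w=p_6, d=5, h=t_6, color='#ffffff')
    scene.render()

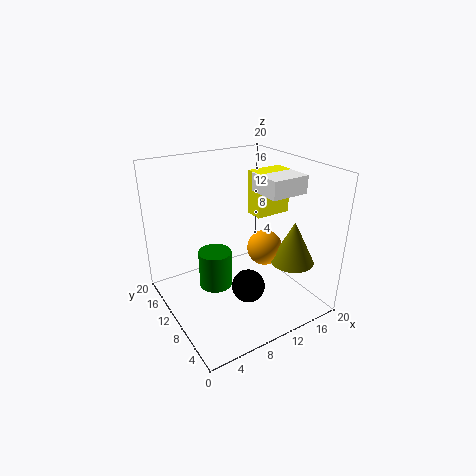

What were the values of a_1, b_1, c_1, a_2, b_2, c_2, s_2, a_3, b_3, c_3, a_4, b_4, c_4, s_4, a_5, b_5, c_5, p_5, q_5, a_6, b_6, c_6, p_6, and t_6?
a_1 = 13.75; b_1 = 8.75; c_1 = 8; a_2 = 8.25; b_2 = 13.75; c_2 = 0.75; s_2 = 2.5; a_3 = 9.5; b_3 = 6.5; c_3 = 4.25; a_4 = 16; b_4 = 5.25; c_4 = 6.75; s_4 = 3; a_5 = 13.25; b_5 = 9.75; c_5 = 12.25; p_5 = 5.25; q_5 = 2.75; a_6 = 13; b_6 = 6.25; c_6 = 16; p_6 = 5.5; t_6 = 2.5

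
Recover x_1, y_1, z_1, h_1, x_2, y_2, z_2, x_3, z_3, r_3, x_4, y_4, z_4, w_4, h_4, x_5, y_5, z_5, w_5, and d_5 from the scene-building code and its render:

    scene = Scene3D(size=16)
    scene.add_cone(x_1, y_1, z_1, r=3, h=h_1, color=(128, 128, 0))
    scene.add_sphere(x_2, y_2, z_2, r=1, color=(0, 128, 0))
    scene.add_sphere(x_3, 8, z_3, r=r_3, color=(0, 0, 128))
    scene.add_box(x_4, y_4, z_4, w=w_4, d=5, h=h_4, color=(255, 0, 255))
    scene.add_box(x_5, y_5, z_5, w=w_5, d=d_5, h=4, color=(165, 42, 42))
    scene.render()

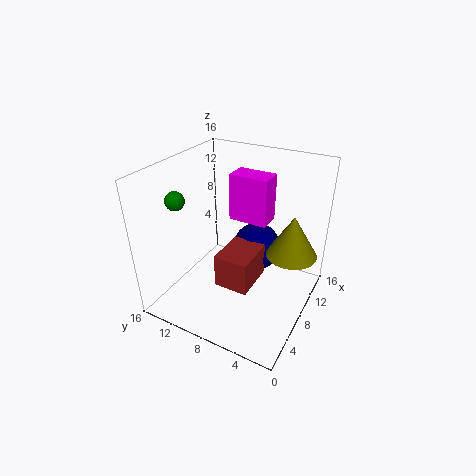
x_1 = 12; y_1 = 3; z_1 = 5; h_1 = 5; x_2 = 4; y_2 = 13; z_2 = 13; x_3 = 13; z_3 = 4; r_3 = 3; x_4 = 13; y_4 = 7; z_4 = 7; w_4 = 3; h_4 = 6; x_5 = 6; y_5 = 6; z_5 = 2; w_5 = 5; d_5 = 4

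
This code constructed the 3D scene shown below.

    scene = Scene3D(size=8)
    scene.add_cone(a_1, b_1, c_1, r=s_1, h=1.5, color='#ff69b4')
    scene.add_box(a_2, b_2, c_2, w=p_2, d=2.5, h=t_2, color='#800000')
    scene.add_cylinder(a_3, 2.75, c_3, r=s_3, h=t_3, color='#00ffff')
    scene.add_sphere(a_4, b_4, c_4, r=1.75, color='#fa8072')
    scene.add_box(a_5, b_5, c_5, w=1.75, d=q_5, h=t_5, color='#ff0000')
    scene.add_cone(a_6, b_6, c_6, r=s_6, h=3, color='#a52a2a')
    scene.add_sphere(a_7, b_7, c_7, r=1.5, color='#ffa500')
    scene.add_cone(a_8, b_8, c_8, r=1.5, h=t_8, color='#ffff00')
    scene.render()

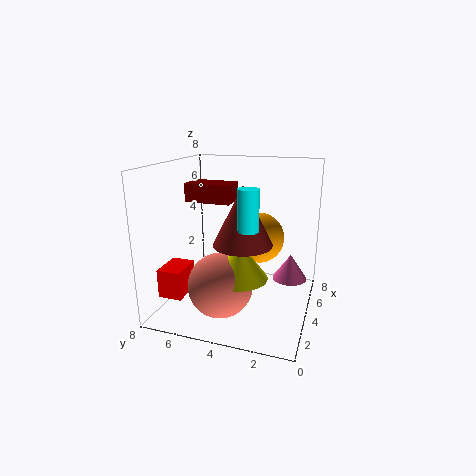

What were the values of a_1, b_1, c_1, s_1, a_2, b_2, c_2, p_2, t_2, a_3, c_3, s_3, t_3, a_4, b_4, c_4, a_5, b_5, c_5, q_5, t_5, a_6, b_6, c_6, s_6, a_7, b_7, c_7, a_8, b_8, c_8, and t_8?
a_1 = 5.5, b_1 = 1.25, c_1 = 1.25, s_1 = 1, a_2 = 3.25, b_2 = 4.25, c_2 = 6, p_2 = 1.5, t_2 = 1, a_3 = 1.75, c_3 = 5.25, s_3 = 0.5, t_3 = 2, a_4 = 2.5, b_4 = 4.5, c_4 = 1.75, a_5 = 0.75, b_5 = 6, c_5 = 1.5, q_5 = 1.25, t_5 = 1.5, a_6 = 2.5, b_6 = 3.25, c_6 = 4.25, s_6 = 1.5, a_7 = 5.75, b_7 = 3.25, c_7 = 3.5, a_8 = 2.75, b_8 = 3.5, c_8 = 2.25, t_8 = 2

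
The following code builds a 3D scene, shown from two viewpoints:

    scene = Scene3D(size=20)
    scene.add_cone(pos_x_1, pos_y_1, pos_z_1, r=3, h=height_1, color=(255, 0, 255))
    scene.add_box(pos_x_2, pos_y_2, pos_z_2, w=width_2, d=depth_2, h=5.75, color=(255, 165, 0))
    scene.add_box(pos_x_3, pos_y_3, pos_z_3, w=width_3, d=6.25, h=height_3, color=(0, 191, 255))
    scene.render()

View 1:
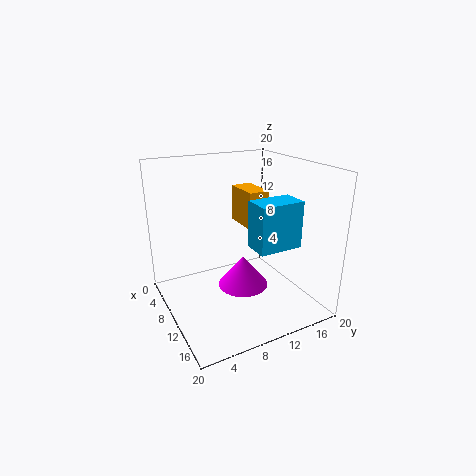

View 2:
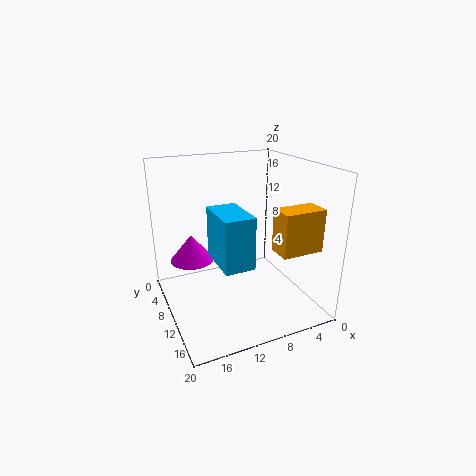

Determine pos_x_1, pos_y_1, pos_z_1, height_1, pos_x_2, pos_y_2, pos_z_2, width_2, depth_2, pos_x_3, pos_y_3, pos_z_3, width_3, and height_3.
pos_x_1 = 16
pos_y_1 = 7.5
pos_z_1 = 6.75
height_1 = 3.75
pos_x_2 = 1
pos_y_2 = 13.75
pos_z_2 = 9.25
width_2 = 5.75
depth_2 = 3.25
pos_x_3 = 11
pos_y_3 = 11
pos_z_3 = 9
width_3 = 3.75
height_3 = 6.5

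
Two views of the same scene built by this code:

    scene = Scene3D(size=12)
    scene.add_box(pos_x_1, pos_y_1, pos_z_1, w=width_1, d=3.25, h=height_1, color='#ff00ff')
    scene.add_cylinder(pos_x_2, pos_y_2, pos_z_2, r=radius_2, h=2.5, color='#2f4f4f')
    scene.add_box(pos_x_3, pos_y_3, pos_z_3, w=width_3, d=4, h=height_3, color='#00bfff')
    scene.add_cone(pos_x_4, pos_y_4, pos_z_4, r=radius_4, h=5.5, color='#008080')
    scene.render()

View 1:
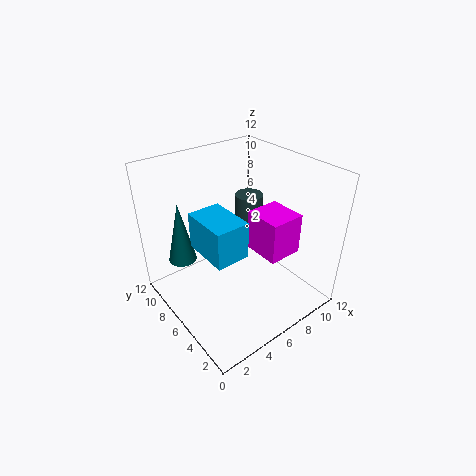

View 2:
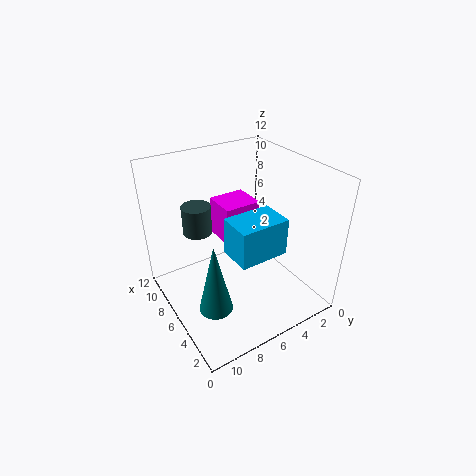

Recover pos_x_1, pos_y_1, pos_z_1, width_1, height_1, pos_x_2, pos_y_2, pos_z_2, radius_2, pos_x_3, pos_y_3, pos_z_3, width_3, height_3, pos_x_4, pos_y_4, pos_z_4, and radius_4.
pos_x_1 = 7.25, pos_y_1 = 3, pos_z_1 = 4.5, width_1 = 3, height_1 = 3.5, pos_x_2 = 9, pos_y_2 = 8.25, pos_z_2 = 5.75, radius_2 = 1.25, pos_x_3 = 2.5, pos_y_3 = 3.75, pos_z_3 = 5.75, width_3 = 2.75, height_3 = 3, pos_x_4 = 2.75, pos_y_4 = 10, pos_z_4 = 3, radius_4 = 1.25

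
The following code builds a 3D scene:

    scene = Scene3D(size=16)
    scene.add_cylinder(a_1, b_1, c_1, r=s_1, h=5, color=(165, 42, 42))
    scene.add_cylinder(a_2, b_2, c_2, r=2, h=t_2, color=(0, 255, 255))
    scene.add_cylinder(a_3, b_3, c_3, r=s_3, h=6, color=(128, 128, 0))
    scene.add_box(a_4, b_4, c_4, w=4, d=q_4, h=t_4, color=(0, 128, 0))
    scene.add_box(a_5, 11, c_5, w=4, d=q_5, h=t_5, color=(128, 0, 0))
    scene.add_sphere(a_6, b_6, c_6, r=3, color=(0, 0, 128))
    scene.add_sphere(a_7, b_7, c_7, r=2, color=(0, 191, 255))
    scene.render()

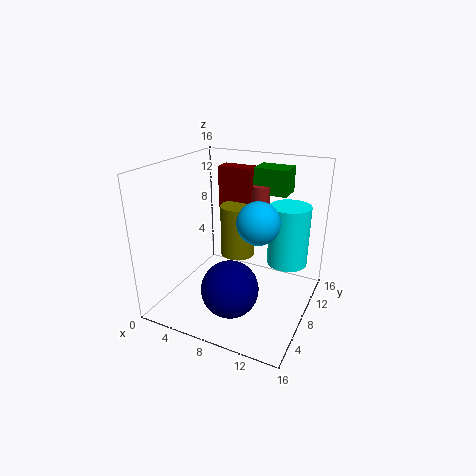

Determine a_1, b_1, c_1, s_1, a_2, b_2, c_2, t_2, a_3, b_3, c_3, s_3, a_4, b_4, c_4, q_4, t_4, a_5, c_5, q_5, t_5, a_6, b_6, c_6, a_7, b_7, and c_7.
a_1 = 9, b_1 = 12, c_1 = 8, s_1 = 1, a_2 = 14, b_2 = 7, c_2 = 7, t_2 = 6, a_3 = 7, b_3 = 10, c_3 = 5, s_3 = 2, a_4 = 8, b_4 = 12, c_4 = 12, q_4 = 3, t_4 = 3, a_5 = 4, c_5 = 10, q_5 = 2, t_5 = 5, a_6 = 9, b_6 = 4, c_6 = 4, a_7 = 12, b_7 = 4, c_7 = 12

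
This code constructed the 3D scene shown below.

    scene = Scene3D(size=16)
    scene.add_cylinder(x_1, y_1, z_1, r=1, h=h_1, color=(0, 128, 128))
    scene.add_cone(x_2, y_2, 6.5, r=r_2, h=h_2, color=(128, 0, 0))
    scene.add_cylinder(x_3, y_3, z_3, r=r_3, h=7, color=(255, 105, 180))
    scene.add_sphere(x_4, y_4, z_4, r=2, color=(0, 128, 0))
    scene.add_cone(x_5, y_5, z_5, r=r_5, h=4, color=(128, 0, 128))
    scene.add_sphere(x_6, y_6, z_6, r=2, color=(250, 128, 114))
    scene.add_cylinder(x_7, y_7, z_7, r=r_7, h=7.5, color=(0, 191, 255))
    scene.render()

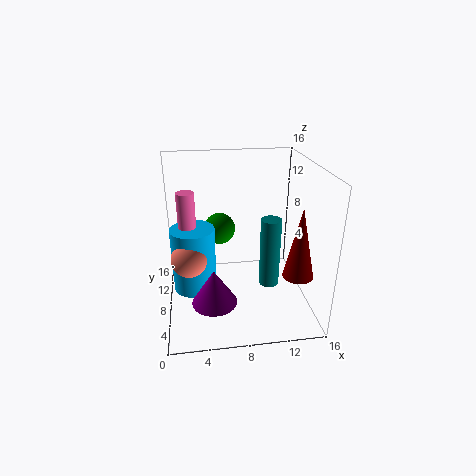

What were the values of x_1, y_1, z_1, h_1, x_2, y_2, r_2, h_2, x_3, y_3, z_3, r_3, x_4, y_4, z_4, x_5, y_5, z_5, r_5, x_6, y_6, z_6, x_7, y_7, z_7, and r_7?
x_1 = 10.5
y_1 = 3.5
z_1 = 5
h_1 = 7
x_2 = 13
y_2 = 2
r_2 = 1.5
h_2 = 7
x_3 = 2.5
y_3 = 9.5
z_3 = 6
r_3 = 1
x_4 = 6.5
y_4 = 14
z_4 = 6.5
x_5 = 5
y_5 = 5.5
z_5 = 1.5
r_5 = 2.5
x_6 = 2.5
y_6 = 7.5
z_6 = 6
x_7 = 3
y_7 = 9
z_7 = 1.5
r_7 = 2.5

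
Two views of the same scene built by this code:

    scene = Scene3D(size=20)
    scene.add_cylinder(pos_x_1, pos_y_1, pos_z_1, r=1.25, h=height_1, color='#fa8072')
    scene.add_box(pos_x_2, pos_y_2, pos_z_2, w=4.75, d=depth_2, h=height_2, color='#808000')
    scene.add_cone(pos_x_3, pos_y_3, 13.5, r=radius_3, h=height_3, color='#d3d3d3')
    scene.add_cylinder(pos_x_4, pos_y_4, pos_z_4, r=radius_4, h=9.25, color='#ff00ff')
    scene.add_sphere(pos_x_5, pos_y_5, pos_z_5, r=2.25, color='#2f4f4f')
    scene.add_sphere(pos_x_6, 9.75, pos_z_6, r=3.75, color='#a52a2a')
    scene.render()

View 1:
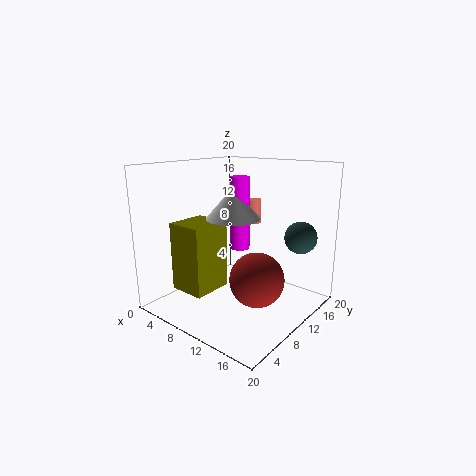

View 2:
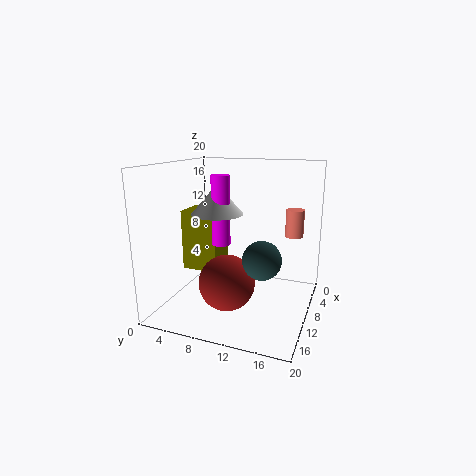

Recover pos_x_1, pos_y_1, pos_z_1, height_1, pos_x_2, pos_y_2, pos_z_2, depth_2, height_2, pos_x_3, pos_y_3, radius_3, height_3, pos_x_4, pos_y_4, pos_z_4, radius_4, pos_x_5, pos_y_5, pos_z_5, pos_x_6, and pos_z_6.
pos_x_1 = 7.25, pos_y_1 = 17.25, pos_z_1 = 10.25, height_1 = 3.75, pos_x_2 = 6, pos_y_2 = 1.5, pos_z_2 = 4.5, depth_2 = 5.25, height_2 = 8.75, pos_x_3 = 11.25, pos_y_3 = 7.5, radius_3 = 3.5, height_3 = 4, pos_x_4 = 11.75, pos_y_4 = 8.25, pos_z_4 = 9.5, radius_4 = 1.25, pos_x_5 = 16.75, pos_y_5 = 15.5, pos_z_5 = 10, pos_x_6 = 13.5, pos_z_6 = 4.75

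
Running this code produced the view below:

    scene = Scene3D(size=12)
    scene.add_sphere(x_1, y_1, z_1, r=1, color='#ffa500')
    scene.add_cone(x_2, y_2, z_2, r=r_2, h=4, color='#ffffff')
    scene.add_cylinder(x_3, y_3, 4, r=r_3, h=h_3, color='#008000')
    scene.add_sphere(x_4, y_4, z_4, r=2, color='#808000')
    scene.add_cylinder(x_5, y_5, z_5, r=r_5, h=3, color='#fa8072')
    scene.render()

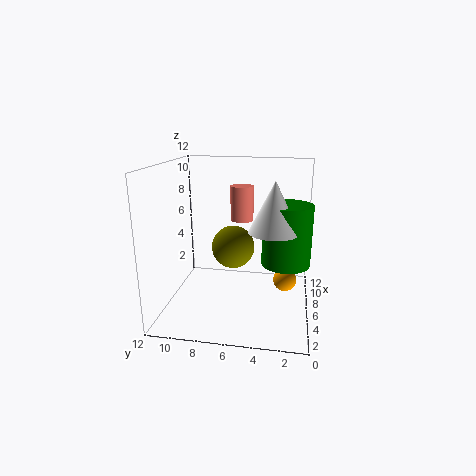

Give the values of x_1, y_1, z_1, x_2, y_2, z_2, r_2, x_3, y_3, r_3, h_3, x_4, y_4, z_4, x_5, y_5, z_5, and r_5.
x_1 = 7; y_1 = 2; z_1 = 2; x_2 = 5; y_2 = 3; z_2 = 7; r_2 = 2; x_3 = 6; y_3 = 2; r_3 = 2; h_3 = 5; x_4 = 9; y_4 = 7; z_4 = 4; x_5 = 8; y_5 = 6; z_5 = 7; r_5 = 1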